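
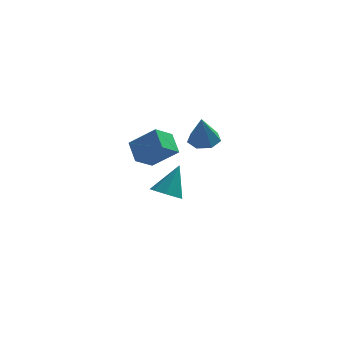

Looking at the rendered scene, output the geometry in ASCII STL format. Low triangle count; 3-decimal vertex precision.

solid 
facet normal -0.353 -0.462 -0.814
outer loop
vertex 1.393 3.439 -4.301
vertex 0.717 2.989 -3.753
vertex 0.757 3.833 -4.249
endloop
endfacet
facet normal 0.501 0.837 -0.219
outer loop
vertex 1.393 3.439 -4.301
vertex 0.757 3.833 -4.249
vertex 1.483 3.991 -1.987
endloop
endfacet
facet normal -0.352 -0.462 -0.814
outer loop
vertex 0.757 3.833 -4.249
vertex 0.717 2.989 -3.753
vertex 0.097 3.732 -3.906
endloop
endfacet
facet normal -0.160 0.987 -0.018
outer loop
vertex 0.757 3.833 -4.249
vertex 0.097 3.732 -3.906
vertex 1.483 3.991 -1.987
endloop
endfacet
facet normal -0.352 -0.462 -0.814
outer loop
vertex 0.097 3.732 -3.906
vertex 0.717 2.989 -3.753
vertex -0.199 3.196 -3.474
endloop
endfacet
facet normal -0.647 0.662 0.378
outer loop
vertex 0.097 3.732 -3.906
vertex -0.199 3.196 -3.474
vertex 1.483 3.991 -1.987
endloop
endfacet
facet normal -0.352 -0.463 -0.813
outer loop
vertex -0.199 3.196 -3.474
vertex 0.717 2.989 -3.753
vertex 0.042 2.538 -3.204
endloop
endfacet
facet normal -0.676 0.054 0.735
outer loop
vertex -0.199 3.196 -3.474
vertex 0.042 2.538 -3.204
vertex 1.483 3.991 -1.987
endloop
endfacet
facet normal -0.353 -0.462 -0.814
outer loop
vertex 0.042 2.538 -3.204
vertex 0.717 2.989 -3.753
vertex 0.678 2.145 -3.257
endloop
endfacet
facet normal -0.228 -0.483 0.846
outer loop
vertex 0.042 2.538 -3.204
vertex 0.678 2.145 -3.257
vertex 1.483 3.991 -1.987
endloop
endfacet
facet normal -0.353 -0.462 -0.814
outer loop
vertex 0.678 2.145 -3.257
vertex 0.717 2.989 -3.753
vertex 1.338 2.245 -3.6
endloop
endfacet
facet normal 0.431 -0.631 0.645
outer loop
vertex 0.678 2.145 -3.257
vertex 1.338 2.245 -3.6
vertex 1.483 3.991 -1.987
endloop
endfacet
facet normal -0.352 -0.461 -0.814
outer loop
vertex 1.338 2.245 -3.6
vertex 0.717 2.989 -3.753
vertex 1.634 2.782 -4.032
endloop
endfacet
facet normal 0.919 -0.306 0.249
outer loop
vertex 1.338 2.245 -3.6
vertex 1.634 2.782 -4.032
vertex 1.483 3.991 -1.987
endloop
endfacet
facet normal -0.352 -0.462 -0.814
outer loop
vertex 1.634 2.782 -4.032
vertex 0.717 2.989 -3.753
vertex 1.393 3.439 -4.301
endloop
endfacet
facet normal 0.947 0.303 -0.109
outer loop
vertex 1.634 2.782 -4.032
vertex 1.393 3.439 -4.301
vertex 1.483 3.991 -1.987
endloop
endfacet
facet normal -0.602 -0.568 0.561
outer loop
vertex 0.22 -3.237 4.804
vertex -1.189 -2.916 3.617
vertex 0.587 -4.356 4.066
endloop
endfacet
facet normal 0.753 -0.172 0.635
outer loop
vertex 1.449 -3.544 3.263
vertex 0.22 -3.237 4.804
vertex 0.587 -4.356 4.066
endloop
endfacet
facet normal -0.602 -0.568 0.561
outer loop
vertex 0.587 -4.356 4.066
vertex -1.189 -2.916 3.617
vertex -0.822 -4.035 2.879
endloop
endfacet
facet normal 0.264 -0.805 -0.531
outer loop
vertex -0.822 -4.035 2.879
vertex 1.449 -3.544 3.263
vertex 0.587 -4.356 4.066
endloop
endfacet
facet normal -0.264 0.805 0.531
outer loop
vertex 0.22 -3.237 4.804
vertex -0.327 -2.104 2.814
vertex -1.189 -2.916 3.617
endloop
endfacet
facet normal 0.753 -0.172 0.635
outer loop
vertex 1.082 -2.425 4.001
vertex 0.22 -3.237 4.804
vertex 1.449 -3.544 3.263
endloop
endfacet
facet normal -0.264 0.805 0.531
outer loop
vertex 1.082 -2.425 4.001
vertex -0.327 -2.104 2.814
vertex 0.22 -3.237 4.804
endloop
endfacet
facet normal -0.753 0.172 -0.635
outer loop
vertex -1.189 -2.916 3.617
vertex -0.327 -2.104 2.814
vertex -0.822 -4.035 2.879
endloop
endfacet
facet normal 0.264 -0.805 -0.531
outer loop
vertex 0.04 -3.223 2.076
vertex 1.449 -3.544 3.263
vertex -0.822 -4.035 2.879
endloop
endfacet
facet normal -0.753 0.172 -0.635
outer loop
vertex -0.822 -4.035 2.879
vertex -0.327 -2.104 2.814
vertex 0.04 -3.223 2.076
endloop
endfacet
facet normal 0.602 0.568 -0.561
outer loop
vertex 0.04 -3.223 2.076
vertex 1.082 -2.425 4.001
vertex 1.449 -3.544 3.263
endloop
endfacet
facet normal 0.602 0.568 -0.561
outer loop
vertex -0.327 -2.104 2.814
vertex 1.082 -2.425 4.001
vertex 0.04 -3.223 2.076
endloop
endfacet
facet normal 0.080 0.277 -0.957
outer loop
vertex 3.767 1.95 1.124
vertex 2.838 2.194 1.117
vertex 3.598 2.738 1.338
endloop
endfacet
facet normal 0.862 0.048 0.505
outer loop
vertex 3.767 1.95 1.124
vertex 3.598 2.738 1.338
vertex 2.682 1.646 3.003
endloop
endfacet
facet normal 0.079 0.278 -0.957
outer loop
vertex 3.598 2.738 1.338
vertex 2.838 2.194 1.117
vertex 2.857 3.115 1.386
endloop
endfacet
facet normal 0.380 0.664 0.644
outer loop
vertex 3.598 2.738 1.338
vertex 2.857 3.115 1.386
vertex 2.682 1.646 3.003
endloop
endfacet
facet normal 0.080 0.278 -0.957
outer loop
vertex 2.857 3.115 1.386
vertex 2.838 2.194 1.117
vertex 2.102 2.799 1.231
endloop
endfacet
facet normal -0.412 0.696 0.588
outer loop
vertex 2.857 3.115 1.386
vertex 2.102 2.799 1.231
vertex 2.682 1.646 3.003
endloop
endfacet
facet normal 0.079 0.277 -0.958
outer loop
vertex 2.102 2.799 1.231
vertex 2.838 2.194 1.117
vertex 1.902 2.027 0.991
endloop
endfacet
facet normal -0.918 0.120 0.379
outer loop
vertex 2.102 2.799 1.231
vertex 1.902 2.027 0.991
vertex 2.682 1.646 3.003
endloop
endfacet
facet normal 0.079 0.278 -0.957
outer loop
vertex 1.902 2.027 0.991
vertex 2.838 2.194 1.117
vertex 2.407 1.38 0.845
endloop
endfacet
facet normal -0.757 -0.630 0.174
outer loop
vertex 1.902 2.027 0.991
vertex 2.407 1.38 0.845
vertex 2.682 1.646 3.003
endloop
endfacet
facet normal 0.079 0.278 -0.957
outer loop
vertex 2.407 1.38 0.845
vertex 2.838 2.194 1.117
vertex 3.237 1.346 0.904
endloop
endfacet
facet normal -0.050 -0.990 0.128
outer loop
vertex 2.407 1.38 0.845
vertex 3.237 1.346 0.904
vertex 2.682 1.646 3.003
endloop
endfacet
facet normal 0.080 0.278 -0.957
outer loop
vertex 3.237 1.346 0.904
vertex 2.838 2.194 1.117
vertex 3.767 1.95 1.124
endloop
endfacet
facet normal 0.670 -0.689 0.276
outer loop
vertex 3.237 1.346 0.904
vertex 3.767 1.95 1.124
vertex 2.682 1.646 3.003
endloop
endfacet

endsolid


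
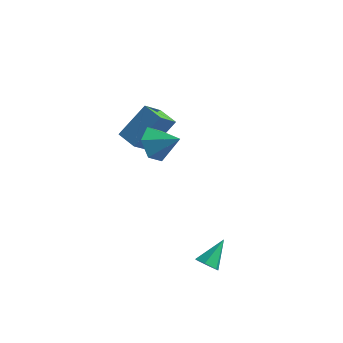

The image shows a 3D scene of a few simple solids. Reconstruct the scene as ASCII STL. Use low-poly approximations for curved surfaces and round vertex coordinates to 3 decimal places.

solid 
facet normal -0.862 -0.066 -0.502
outer loop
vertex 0.352 -1.252 2.031
vertex -0.159 -0.988 2.873
vertex 0.163 -0.269 2.226
endloop
endfacet
facet normal 0.850 0.255 -0.461
outer loop
vertex 0.352 -1.252 2.031
vertex 0.163 -0.269 2.226
vertex 1.099 -0.892 3.607
endloop
endfacet
facet normal -0.862 -0.066 -0.502
outer loop
vertex 0.163 -0.269 2.226
vertex -0.159 -0.988 2.873
vertex -0.348 -0.005 3.069
endloop
endfacet
facet normal 0.511 0.859 0.041
outer loop
vertex 0.163 -0.269 2.226
vertex -0.348 -0.005 3.069
vertex 1.099 -0.892 3.607
endloop
endfacet
facet normal -0.862 -0.066 -0.502
outer loop
vertex -0.348 -0.005 3.069
vertex -0.159 -0.988 2.873
vertex -0.67 -0.725 3.716
endloop
endfacet
facet normal 0.107 0.638 0.763
outer loop
vertex -0.348 -0.005 3.069
vertex -0.67 -0.725 3.716
vertex 1.099 -0.892 3.607
endloop
endfacet
facet normal -0.862 -0.066 -0.502
outer loop
vertex -0.67 -0.725 3.716
vertex -0.159 -0.988 2.873
vertex -0.481 -1.708 3.521
endloop
endfacet
facet normal 0.043 -0.186 0.982
outer loop
vertex -0.67 -0.725 3.716
vertex -0.481 -1.708 3.521
vertex 1.099 -0.892 3.607
endloop
endfacet
facet normal -0.862 -0.066 -0.502
outer loop
vertex -0.481 -1.708 3.521
vertex -0.159 -0.988 2.873
vertex 0.03 -1.971 2.678
endloop
endfacet
facet normal 0.382 -0.791 0.478
outer loop
vertex -0.481 -1.708 3.521
vertex 0.03 -1.971 2.678
vertex 1.099 -0.892 3.607
endloop
endfacet
facet normal -0.862 -0.066 -0.502
outer loop
vertex 0.03 -1.971 2.678
vertex -0.159 -0.988 2.873
vertex 0.352 -1.252 2.031
endloop
endfacet
facet normal 0.785 -0.570 -0.242
outer loop
vertex 0.03 -1.971 2.678
vertex 0.352 -1.252 2.031
vertex 1.099 -0.892 3.607
endloop
endfacet
facet normal -0.911 0.370 0.183
outer loop
vertex -3.095 3.591 1.542
vertex -2.836 4.723 0.546
vertex -3.908 2.377 -0.048
endloop
endfacet
facet normal -0.169 -0.740 0.651
outer loop
vertex -2.824 1.937 -0.266
vertex -3.095 3.591 1.542
vertex -3.908 2.377 -0.048
endloop
endfacet
facet normal -0.911 0.370 0.183
outer loop
vertex -3.908 2.377 -0.048
vertex -2.836 4.723 0.546
vertex -3.649 3.509 -1.045
endloop
endfacet
facet normal -0.376 -0.562 -0.736
outer loop
vertex -3.649 3.509 -1.045
vertex -2.824 1.937 -0.266
vertex -3.908 2.377 -0.048
endloop
endfacet
facet normal 0.376 0.562 0.737
outer loop
vertex -3.095 3.591 1.542
vertex -1.752 4.283 0.328
vertex -2.836 4.723 0.546
endloop
endfacet
facet normal -0.170 -0.740 0.651
outer loop
vertex -2.011 3.151 1.325
vertex -3.095 3.591 1.542
vertex -2.824 1.937 -0.266
endloop
endfacet
facet normal 0.376 0.563 0.736
outer loop
vertex -2.011 3.151 1.325
vertex -1.752 4.283 0.328
vertex -3.095 3.591 1.542
endloop
endfacet
facet normal 0.169 0.740 -0.651
outer loop
vertex -2.836 4.723 0.546
vertex -1.752 4.283 0.328
vertex -3.649 3.509 -1.045
endloop
endfacet
facet normal -0.376 -0.562 -0.737
outer loop
vertex -2.565 3.069 -1.262
vertex -2.824 1.937 -0.266
vertex -3.649 3.509 -1.045
endloop
endfacet
facet normal 0.170 0.739 -0.651
outer loop
vertex -3.649 3.509 -1.045
vertex -1.752 4.283 0.328
vertex -2.565 3.069 -1.262
endloop
endfacet
facet normal 0.911 -0.370 -0.183
outer loop
vertex -2.565 3.069 -1.262
vertex -2.011 3.151 1.325
vertex -2.824 1.937 -0.266
endloop
endfacet
facet normal 0.911 -0.370 -0.183
outer loop
vertex -1.752 4.283 0.328
vertex -2.011 3.151 1.325
vertex -2.565 3.069 -1.262
endloop
endfacet
facet normal -0.174 -0.756 -0.631
outer loop
vertex 3.89 -2.547 -3.498
vertex 3.402 -2.74 -3.132
vertex 3.301 -2.321 -3.606
endloop
endfacet
facet normal 0.388 0.770 -0.506
outer loop
vertex 3.89 -2.547 -3.498
vertex 3.301 -2.321 -3.606
vertex 3.678 -1.54 -2.128
endloop
endfacet
facet normal -0.173 -0.756 -0.631
outer loop
vertex 3.301 -2.321 -3.606
vertex 3.402 -2.74 -3.132
vertex 2.812 -2.515 -3.24
endloop
endfacet
facet normal -0.531 0.798 -0.286
outer loop
vertex 3.301 -2.321 -3.606
vertex 2.812 -2.515 -3.24
vertex 3.678 -1.54 -2.128
endloop
endfacet
facet normal -0.172 -0.755 -0.632
outer loop
vertex 2.812 -2.515 -3.24
vertex 3.402 -2.74 -3.132
vertex 2.913 -2.934 -2.767
endloop
endfacet
facet normal -0.861 0.276 0.428
outer loop
vertex 2.812 -2.515 -3.24
vertex 2.913 -2.934 -2.767
vertex 3.678 -1.54 -2.128
endloop
endfacet
facet normal -0.172 -0.755 -0.632
outer loop
vertex 2.913 -2.934 -2.767
vertex 3.402 -2.74 -3.132
vertex 3.502 -3.159 -2.659
endloop
endfacet
facet normal -0.273 -0.273 0.922
outer loop
vertex 2.913 -2.934 -2.767
vertex 3.502 -3.159 -2.659
vertex 3.678 -1.54 -2.128
endloop
endfacet
facet normal -0.175 -0.755 -0.632
outer loop
vertex 3.502 -3.159 -2.659
vertex 3.402 -2.74 -3.132
vertex 3.991 -2.966 -3.025
endloop
endfacet
facet normal 0.645 -0.301 0.703
outer loop
vertex 3.502 -3.159 -2.659
vertex 3.991 -2.966 -3.025
vertex 3.678 -1.54 -2.128
endloop
endfacet
facet normal -0.175 -0.755 -0.632
outer loop
vertex 3.991 -2.966 -3.025
vertex 3.402 -2.74 -3.132
vertex 3.89 -2.547 -3.498
endloop
endfacet
facet normal 0.975 0.222 -0.012
outer loop
vertex 3.991 -2.966 -3.025
vertex 3.89 -2.547 -3.498
vertex 3.678 -1.54 -2.128
endloop
endfacet

endsolid


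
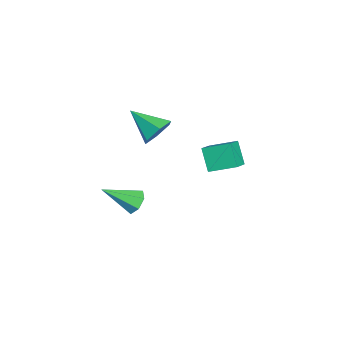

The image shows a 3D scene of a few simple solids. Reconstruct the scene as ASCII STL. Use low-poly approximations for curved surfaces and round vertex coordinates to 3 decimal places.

solid 
facet normal -0.521 -0.239 0.819
outer loop
vertex -3.569 4.272 0.28
vertex -4.856 4.676 -0.421
vertex -3.753 2.675 -0.303
endloop
endfacet
facet normal 0.847 -0.266 0.461
outer loop
vertex -2.904 3.064 -1.639
vertex -3.569 4.272 0.28
vertex -3.753 2.675 -0.303
endloop
endfacet
facet normal -0.521 -0.239 0.819
outer loop
vertex -3.753 2.675 -0.303
vertex -4.856 4.676 -0.421
vertex -5.04 3.079 -1.004
endloop
endfacet
facet normal -0.108 -0.934 -0.340
outer loop
vertex -5.04 3.079 -1.004
vertex -2.904 3.064 -1.639
vertex -3.753 2.675 -0.303
endloop
endfacet
facet normal 0.108 0.934 0.340
outer loop
vertex -3.569 4.272 0.28
vertex -4.007 5.065 -1.757
vertex -4.856 4.676 -0.421
endloop
endfacet
facet normal 0.847 -0.266 0.461
outer loop
vertex -2.72 4.661 -1.056
vertex -3.569 4.272 0.28
vertex -2.904 3.064 -1.639
endloop
endfacet
facet normal 0.108 0.934 0.340
outer loop
vertex -2.72 4.661 -1.056
vertex -4.007 5.065 -1.757
vertex -3.569 4.272 0.28
endloop
endfacet
facet normal -0.847 0.266 -0.461
outer loop
vertex -4.856 4.676 -0.421
vertex -4.007 5.065 -1.757
vertex -5.04 3.079 -1.004
endloop
endfacet
facet normal -0.108 -0.934 -0.340
outer loop
vertex -4.191 3.468 -2.34
vertex -2.904 3.064 -1.639
vertex -5.04 3.079 -1.004
endloop
endfacet
facet normal -0.847 0.266 -0.461
outer loop
vertex -5.04 3.079 -1.004
vertex -4.007 5.065 -1.757
vertex -4.191 3.468 -2.34
endloop
endfacet
facet normal 0.521 0.239 -0.819
outer loop
vertex -4.191 3.468 -2.34
vertex -2.72 4.661 -1.056
vertex -2.904 3.064 -1.639
endloop
endfacet
facet normal 0.521 0.239 -0.819
outer loop
vertex -4.007 5.065 -1.757
vertex -2.72 4.661 -1.056
vertex -4.191 3.468 -2.34
endloop
endfacet
facet normal 0.446 0.734 -0.513
outer loop
vertex -1.309 0.501 2.958
vertex -2.018 0.378 2.166
vertex -2.221 1.06 2.965
endloop
endfacet
facet normal 0.072 0.104 0.992
outer loop
vertex -1.309 0.501 2.958
vertex -2.221 1.06 2.965
vertex -2.962 -1.178 3.254
endloop
endfacet
facet normal 0.446 0.734 -0.513
outer loop
vertex -2.221 1.06 2.965
vertex -2.018 0.378 2.166
vertex -2.93 0.937 2.173
endloop
endfacet
facet normal -0.730 0.320 0.604
outer loop
vertex -2.221 1.06 2.965
vertex -2.93 0.937 2.173
vertex -2.962 -1.178 3.254
endloop
endfacet
facet normal 0.446 0.733 -0.514
outer loop
vertex -2.93 0.937 2.173
vertex -2.018 0.378 2.166
vertex -2.727 0.254 1.374
endloop
endfacet
facet normal -0.980 -0.078 -0.182
outer loop
vertex -2.93 0.937 2.173
vertex -2.727 0.254 1.374
vertex -2.962 -1.178 3.254
endloop
endfacet
facet normal 0.446 0.733 -0.514
outer loop
vertex -2.727 0.254 1.374
vertex -2.018 0.378 2.166
vertex -1.815 -0.305 1.367
endloop
endfacet
facet normal -0.429 -0.692 -0.581
outer loop
vertex -2.727 0.254 1.374
vertex -1.815 -0.305 1.367
vertex -2.962 -1.178 3.254
endloop
endfacet
facet normal 0.445 0.733 -0.514
outer loop
vertex -1.815 -0.305 1.367
vertex -2.018 0.378 2.166
vertex -1.105 -0.181 2.159
endloop
endfacet
facet normal 0.373 -0.907 -0.193
outer loop
vertex -1.815 -0.305 1.367
vertex -1.105 -0.181 2.159
vertex -2.962 -1.178 3.254
endloop
endfacet
facet normal 0.445 0.734 -0.513
outer loop
vertex -1.105 -0.181 2.159
vertex -2.018 0.378 2.166
vertex -1.309 0.501 2.958
endloop
endfacet
facet normal 0.623 -0.509 0.594
outer loop
vertex -1.105 -0.181 2.159
vertex -1.309 0.501 2.958
vertex -2.962 -1.178 3.254
endloop
endfacet
facet normal -0.178 0.798 -0.575
outer loop
vertex 3.489 -0.109 0.937
vertex 3.138 -0.586 0.384
vertex 2.797 -0.208 1.014
endloop
endfacet
facet normal 0.064 0.297 0.953
outer loop
vertex 3.489 -0.109 0.937
vertex 2.797 -0.208 1.014
vertex 3.522 -2.294 1.616
endloop
endfacet
facet normal -0.180 0.797 -0.576
outer loop
vertex 2.797 -0.208 1.014
vertex 3.138 -0.586 0.384
vertex 2.363 -0.593 0.617
endloop
endfacet
facet normal -0.667 -0.017 0.745
outer loop
vertex 2.797 -0.208 1.014
vertex 2.363 -0.593 0.617
vertex 3.522 -2.294 1.616
endloop
endfacet
facet normal -0.180 0.798 -0.575
outer loop
vertex 2.363 -0.593 0.617
vertex 3.138 -0.586 0.384
vertex 2.512 -0.972 0.044
endloop
endfacet
facet normal -0.851 -0.511 0.117
outer loop
vertex 2.363 -0.593 0.617
vertex 2.512 -0.972 0.044
vertex 3.522 -2.294 1.616
endloop
endfacet
facet normal -0.179 0.798 -0.576
outer loop
vertex 2.512 -0.972 0.044
vertex 3.138 -0.586 0.384
vertex 3.133 -1.061 -0.272
endloop
endfacet
facet normal -0.351 -0.815 -0.460
outer loop
vertex 2.512 -0.972 0.044
vertex 3.133 -1.061 -0.272
vertex 3.522 -2.294 1.616
endloop
endfacet
facet normal -0.179 0.798 -0.576
outer loop
vertex 3.133 -1.061 -0.272
vertex 3.138 -0.586 0.384
vertex 3.758 -0.793 -0.095
endloop
endfacet
facet normal 0.456 -0.699 -0.551
outer loop
vertex 3.133 -1.061 -0.272
vertex 3.758 -0.793 -0.095
vertex 3.522 -2.294 1.616
endloop
endfacet
facet normal -0.179 0.798 -0.576
outer loop
vertex 3.758 -0.793 -0.095
vertex 3.138 -0.586 0.384
vertex 3.916 -0.369 0.443
endloop
endfacet
facet normal 0.964 -0.250 -0.086
outer loop
vertex 3.758 -0.793 -0.095
vertex 3.916 -0.369 0.443
vertex 3.522 -2.294 1.616
endloop
endfacet
facet normal -0.179 0.798 -0.575
outer loop
vertex 3.916 -0.369 0.443
vertex 3.138 -0.586 0.384
vertex 3.489 -0.109 0.937
endloop
endfacet
facet normal 0.790 0.193 0.582
outer loop
vertex 3.916 -0.369 0.443
vertex 3.489 -0.109 0.937
vertex 3.522 -2.294 1.616
endloop
endfacet

endsolid


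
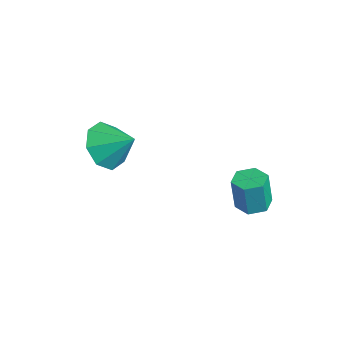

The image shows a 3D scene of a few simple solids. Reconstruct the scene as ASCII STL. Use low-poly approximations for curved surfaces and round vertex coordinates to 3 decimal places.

solid 
facet normal -0.603 -0.570 -0.558
outer loop
vertex -2.192 -2.134 -0.567
vertex -2.842 -1.613 -0.397
vertex -2.245 -1.653 -1.001
endloop
endfacet
facet normal 0.996 0.040 -0.077
outer loop
vertex -2.192 -2.134 -0.567
vertex -2.245 -1.653 -1.001
vertex -2.178 -0.987 0.217
endloop
endfacet
facet normal -0.603 -0.570 -0.558
outer loop
vertex -2.245 -1.653 -1.001
vertex -2.842 -1.613 -0.397
vertex -2.647 -1.148 -1.082
endloop
endfacet
facet normal 0.761 0.551 -0.343
outer loop
vertex -2.245 -1.653 -1.001
vertex -2.647 -1.148 -1.082
vertex -2.178 -0.987 0.217
endloop
endfacet
facet normal -0.603 -0.569 -0.558
outer loop
vertex -2.647 -1.148 -1.082
vertex -2.842 -1.613 -0.397
vertex -3.163 -0.916 -0.761
endloop
endfacet
facet normal 0.284 0.934 -0.218
outer loop
vertex -2.647 -1.148 -1.082
vertex -3.163 -0.916 -0.761
vertex -2.178 -0.987 0.217
endloop
endfacet
facet normal -0.603 -0.569 -0.559
outer loop
vertex -3.163 -0.916 -0.761
vertex -2.842 -1.613 -0.397
vertex -3.491 -1.092 -0.228
endloop
endfacet
facet normal -0.153 0.963 0.224
outer loop
vertex -3.163 -0.916 -0.761
vertex -3.491 -1.092 -0.228
vertex -2.178 -0.987 0.217
endloop
endfacet
facet normal -0.602 -0.569 -0.560
outer loop
vertex -3.491 -1.092 -0.228
vertex -2.842 -1.613 -0.397
vertex -3.439 -1.574 0.206
endloop
endfacet
facet normal -0.296 0.621 0.726
outer loop
vertex -3.491 -1.092 -0.228
vertex -3.439 -1.574 0.206
vertex -2.178 -0.987 0.217
endloop
endfacet
facet normal -0.602 -0.570 -0.559
outer loop
vertex -3.439 -1.574 0.206
vertex -2.842 -1.613 -0.397
vertex -3.036 -2.079 0.287
endloop
endfacet
facet normal -0.060 0.111 0.992
outer loop
vertex -3.439 -1.574 0.206
vertex -3.036 -2.079 0.287
vertex -2.178 -0.987 0.217
endloop
endfacet
facet normal -0.603 -0.569 -0.559
outer loop
vertex -3.036 -2.079 0.287
vertex -2.842 -1.613 -0.397
vertex -2.52 -2.311 -0.034
endloop
endfacet
facet normal 0.417 -0.272 0.867
outer loop
vertex -3.036 -2.079 0.287
vertex -2.52 -2.311 -0.034
vertex -2.178 -0.987 0.217
endloop
endfacet
facet normal -0.602 -0.569 -0.560
outer loop
vertex -2.52 -2.311 -0.034
vertex -2.842 -1.613 -0.397
vertex -2.192 -2.134 -0.567
endloop
endfacet
facet normal 0.854 -0.301 0.425
outer loop
vertex -2.52 -2.311 -0.034
vertex -2.192 -2.134 -0.567
vertex -2.178 -0.987 0.217
endloop
endfacet
facet normal -0.008 0.126 -0.992
outer loop
vertex 0.049 1.538 -2.107
vertex -0.364 1.882 -2.06
vertex 0.143 2.065 -2.041
endloop
endfacet
facet normal 0.985 -0.172 -0.030
outer loop
vertex 0.049 1.538 -2.107
vertex 0.143 2.065 -2.041
vertex 0.058 1.393 -0.967
endloop
endfacet
facet normal 0.985 -0.172 -0.029
outer loop
vertex 0.058 1.393 -0.967
vertex 0.143 2.065 -2.041
vertex 0.152 1.921 -0.9
endloop
endfacet
facet normal 0.007 -0.127 0.992
outer loop
vertex 0.058 1.393 -0.967
vertex 0.152 1.921 -0.9
vertex -0.356 1.738 -0.92
endloop
endfacet
facet normal -0.008 0.125 -0.992
outer loop
vertex 0.143 2.065 -2.041
vertex -0.364 1.882 -2.06
vertex -0.27 2.41 -1.994
endloop
endfacet
facet normal 0.645 0.759 0.091
outer loop
vertex 0.143 2.065 -2.041
vertex -0.27 2.41 -1.994
vertex 0.152 1.921 -0.9
endloop
endfacet
facet normal 0.643 0.760 0.092
outer loop
vertex 0.152 1.921 -0.9
vertex -0.27 2.41 -1.994
vertex -0.261 2.265 -0.853
endloop
endfacet
facet normal 0.007 -0.127 0.992
outer loop
vertex 0.152 1.921 -0.9
vertex -0.261 2.265 -0.853
vertex -0.356 1.738 -0.92
endloop
endfacet
facet normal -0.008 0.125 -0.992
outer loop
vertex -0.27 2.41 -1.994
vertex -0.364 1.882 -2.06
vertex -0.778 2.227 -2.013
endloop
endfacet
facet normal -0.340 0.932 0.121
outer loop
vertex -0.27 2.41 -1.994
vertex -0.778 2.227 -2.013
vertex -0.261 2.265 -0.853
endloop
endfacet
facet normal -0.341 0.932 0.121
outer loop
vertex -0.261 2.265 -0.853
vertex -0.778 2.227 -2.013
vertex -0.769 2.082 -0.873
endloop
endfacet
facet normal 0.007 -0.127 0.992
outer loop
vertex -0.261 2.265 -0.853
vertex -0.769 2.082 -0.873
vertex -0.356 1.738 -0.92
endloop
endfacet
facet normal -0.007 0.127 -0.992
outer loop
vertex -0.778 2.227 -2.013
vertex -0.364 1.882 -2.06
vertex -0.872 1.699 -2.08
endloop
endfacet
facet normal -0.985 0.172 0.030
outer loop
vertex -0.778 2.227 -2.013
vertex -0.872 1.699 -2.08
vertex -0.769 2.082 -0.873
endloop
endfacet
facet normal -0.985 0.172 0.029
outer loop
vertex -0.769 2.082 -0.873
vertex -0.872 1.699 -2.08
vertex -0.863 1.555 -0.939
endloop
endfacet
facet normal 0.008 -0.126 0.992
outer loop
vertex -0.769 2.082 -0.873
vertex -0.863 1.555 -0.939
vertex -0.356 1.738 -0.92
endloop
endfacet
facet normal -0.007 0.127 -0.992
outer loop
vertex -0.872 1.699 -2.08
vertex -0.364 1.882 -2.06
vertex -0.459 1.355 -2.127
endloop
endfacet
facet normal -0.643 -0.760 -0.091
outer loop
vertex -0.872 1.699 -2.08
vertex -0.459 1.355 -2.127
vertex -0.863 1.555 -0.939
endloop
endfacet
facet normal -0.645 -0.759 -0.091
outer loop
vertex -0.863 1.555 -0.939
vertex -0.459 1.355 -2.127
vertex -0.45 1.21 -0.986
endloop
endfacet
facet normal 0.008 -0.125 0.992
outer loop
vertex -0.863 1.555 -0.939
vertex -0.45 1.21 -0.986
vertex -0.356 1.738 -0.92
endloop
endfacet
facet normal -0.007 0.127 -0.992
outer loop
vertex -0.459 1.355 -2.127
vertex -0.364 1.882 -2.06
vertex 0.049 1.538 -2.107
endloop
endfacet
facet normal 0.341 -0.932 -0.121
outer loop
vertex -0.459 1.355 -2.127
vertex 0.049 1.538 -2.107
vertex -0.45 1.21 -0.986
endloop
endfacet
facet normal 0.340 -0.932 -0.121
outer loop
vertex -0.45 1.21 -0.986
vertex 0.049 1.538 -2.107
vertex 0.058 1.393 -0.967
endloop
endfacet
facet normal 0.008 -0.125 0.992
outer loop
vertex -0.45 1.21 -0.986
vertex 0.058 1.393 -0.967
vertex -0.356 1.738 -0.92
endloop
endfacet

endsolid


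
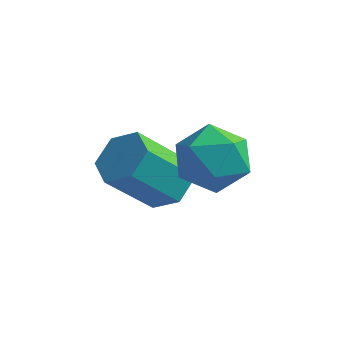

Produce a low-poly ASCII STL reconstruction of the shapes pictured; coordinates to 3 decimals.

solid 
facet normal 0.486 0.450 -0.749
outer loop
vertex -0.996 3.43 -1.396
vertex -1.725 3.428 -1.87
vertex -1.547 4.102 -1.35
endloop
endfacet
facet normal 0.602 0.449 0.660
outer loop
vertex -0.996 3.43 -1.396
vertex -1.547 4.102 -1.35
vertex -1.945 2.553 0.065
endloop
endfacet
facet normal 0.603 0.448 0.660
outer loop
vertex -1.945 2.553 0.065
vertex -1.547 4.102 -1.35
vertex -2.496 3.226 0.111
endloop
endfacet
facet normal -0.487 -0.450 0.749
outer loop
vertex -1.945 2.553 0.065
vertex -2.496 3.226 0.111
vertex -2.675 2.552 -0.41
endloop
endfacet
facet normal 0.487 0.449 -0.749
outer loop
vertex -1.547 4.102 -1.35
vertex -1.725 3.428 -1.87
vertex -2.276 4.101 -1.825
endloop
endfacet
facet normal -0.246 0.893 0.376
outer loop
vertex -1.547 4.102 -1.35
vertex -2.276 4.101 -1.825
vertex -2.496 3.226 0.111
endloop
endfacet
facet normal -0.247 0.893 0.376
outer loop
vertex -2.496 3.226 0.111
vertex -2.276 4.101 -1.825
vertex -3.225 3.224 -0.364
endloop
endfacet
facet normal -0.487 -0.450 0.749
outer loop
vertex -2.496 3.226 0.111
vertex -3.225 3.224 -0.364
vertex -2.675 2.552 -0.41
endloop
endfacet
facet normal 0.487 0.449 -0.749
outer loop
vertex -2.276 4.101 -1.825
vertex -1.725 3.428 -1.87
vertex -2.455 3.427 -2.345
endloop
endfacet
facet normal -0.849 0.445 -0.284
outer loop
vertex -2.276 4.101 -1.825
vertex -2.455 3.427 -2.345
vertex -3.225 3.224 -0.364
endloop
endfacet
facet normal -0.849 0.445 -0.284
outer loop
vertex -3.225 3.224 -0.364
vertex -2.455 3.427 -2.345
vertex -3.404 2.55 -0.884
endloop
endfacet
facet normal -0.486 -0.449 0.750
outer loop
vertex -3.225 3.224 -0.364
vertex -3.404 2.55 -0.884
vertex -2.675 2.552 -0.41
endloop
endfacet
facet normal 0.487 0.450 -0.749
outer loop
vertex -2.455 3.427 -2.345
vertex -1.725 3.428 -1.87
vertex -1.904 2.754 -2.391
endloop
endfacet
facet normal -0.603 -0.448 -0.660
outer loop
vertex -2.455 3.427 -2.345
vertex -1.904 2.754 -2.391
vertex -3.404 2.55 -0.884
endloop
endfacet
facet normal -0.602 -0.449 -0.660
outer loop
vertex -3.404 2.55 -0.884
vertex -1.904 2.754 -2.391
vertex -2.853 1.878 -0.93
endloop
endfacet
facet normal -0.486 -0.450 0.749
outer loop
vertex -3.404 2.55 -0.884
vertex -2.853 1.878 -0.93
vertex -2.675 2.552 -0.41
endloop
endfacet
facet normal 0.487 0.450 -0.749
outer loop
vertex -1.904 2.754 -2.391
vertex -1.725 3.428 -1.87
vertex -1.175 2.756 -1.916
endloop
endfacet
facet normal 0.247 -0.893 -0.375
outer loop
vertex -1.904 2.754 -2.391
vertex -1.175 2.756 -1.916
vertex -2.853 1.878 -0.93
endloop
endfacet
facet normal 0.246 -0.893 -0.376
outer loop
vertex -2.853 1.878 -0.93
vertex -1.175 2.756 -1.916
vertex -2.124 1.879 -0.455
endloop
endfacet
facet normal -0.487 -0.449 0.749
outer loop
vertex -2.853 1.878 -0.93
vertex -2.124 1.879 -0.455
vertex -2.675 2.552 -0.41
endloop
endfacet
facet normal 0.486 0.449 -0.750
outer loop
vertex -1.175 2.756 -1.916
vertex -1.725 3.428 -1.87
vertex -0.996 3.43 -1.396
endloop
endfacet
facet normal 0.849 -0.445 0.284
outer loop
vertex -1.175 2.756 -1.916
vertex -0.996 3.43 -1.396
vertex -2.124 1.879 -0.455
endloop
endfacet
facet normal 0.849 -0.445 0.284
outer loop
vertex -2.124 1.879 -0.455
vertex -0.996 3.43 -1.396
vertex -1.945 2.553 0.065
endloop
endfacet
facet normal -0.487 -0.449 0.749
outer loop
vertex -2.124 1.879 -0.455
vertex -1.945 2.553 0.065
vertex -2.675 2.552 -0.41
endloop
endfacet
facet normal -0.694 0.633 0.343
outer loop
vertex -0.597 3.428 0.2
vertex -1.214 2.59 0.5
vertex -0.492 3.006 1.192
endloop
endfacet
facet normal -0.042 0.918 0.395
outer loop
vertex -0.597 3.428 0.2
vertex -0.492 3.006 1.192
vertex 0.388 3.289 0.628
endloop
endfacet
facet normal 0.244 0.935 -0.258
outer loop
vertex -0.597 3.428 0.2
vertex 0.388 3.289 0.628
vertex 0.21 3.048 -0.413
endloop
endfacet
facet normal -0.231 0.661 -0.714
outer loop
vertex -0.597 3.428 0.2
vertex 0.21 3.048 -0.413
vertex -0.78 2.616 -0.492
endloop
endfacet
facet normal -0.811 0.475 -0.342
outer loop
vertex -0.597 3.428 0.2
vertex -0.78 2.616 -0.492
vertex -1.214 2.59 0.5
endloop
endfacet
facet normal 0.356 0.484 0.799
outer loop
vertex 0.388 3.289 0.628
vertex -0.492 3.006 1.192
vertex 0.38 2.364 1.192
endloop
endfacet
facet normal -0.699 0.024 0.715
outer loop
vertex -0.492 3.006 1.192
vertex -1.214 2.59 0.5
vertex -0.61 1.932 1.113
endloop
endfacet
facet normal -0.889 -0.233 -0.395
outer loop
vertex -1.214 2.59 0.5
vertex -0.78 2.616 -0.492
vertex -0.788 1.691 0.072
endloop
endfacet
facet normal 0.050 0.068 -0.996
outer loop
vertex -0.78 2.616 -0.492
vertex 0.21 3.048 -0.413
vertex 0.092 1.974 -0.492
endloop
endfacet
facet normal 0.820 0.511 -0.259
outer loop
vertex 0.21 3.048 -0.413
vertex 0.388 3.289 0.628
vertex 0.814 2.39 0.2
endloop
endfacet
facet normal 0.231 -0.661 0.714
outer loop
vertex 0.197 1.552 0.5
vertex 0.38 2.364 1.192
vertex -0.61 1.932 1.113
endloop
endfacet
facet normal -0.244 -0.935 0.258
outer loop
vertex 0.197 1.552 0.5
vertex -0.61 1.932 1.113
vertex -0.788 1.691 0.072
endloop
endfacet
facet normal 0.042 -0.918 -0.395
outer loop
vertex 0.197 1.552 0.5
vertex -0.788 1.691 0.072
vertex 0.092 1.974 -0.492
endloop
endfacet
facet normal 0.694 -0.633 -0.343
outer loop
vertex 0.197 1.552 0.5
vertex 0.092 1.974 -0.492
vertex 0.814 2.39 0.2
endloop
endfacet
facet normal 0.811 -0.475 0.342
outer loop
vertex 0.197 1.552 0.5
vertex 0.814 2.39 0.2
vertex 0.38 2.364 1.192
endloop
endfacet
facet normal -0.050 -0.068 0.996
outer loop
vertex -0.61 1.932 1.113
vertex 0.38 2.364 1.192
vertex -0.492 3.006 1.192
endloop
endfacet
facet normal -0.820 -0.511 0.259
outer loop
vertex -0.788 1.691 0.072
vertex -0.61 1.932 1.113
vertex -1.214 2.59 0.5
endloop
endfacet
facet normal -0.356 -0.484 -0.799
outer loop
vertex 0.092 1.974 -0.492
vertex -0.788 1.691 0.072
vertex -0.78 2.616 -0.492
endloop
endfacet
facet normal 0.699 -0.024 -0.715
outer loop
vertex 0.814 2.39 0.2
vertex 0.092 1.974 -0.492
vertex 0.21 3.048 -0.413
endloop
endfacet
facet normal 0.889 0.233 0.395
outer loop
vertex 0.38 2.364 1.192
vertex 0.814 2.39 0.2
vertex 0.388 3.289 0.628
endloop
endfacet

endsolid


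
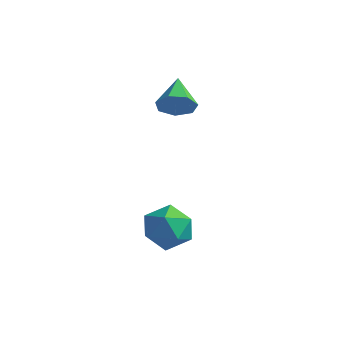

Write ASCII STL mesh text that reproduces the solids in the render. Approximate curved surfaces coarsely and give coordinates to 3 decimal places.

solid 
facet normal 0.426 -0.816 -0.390
outer loop
vertex -2.051 2.99 2.969
vertex -2.511 3.038 2.366
vertex -1.825 3.349 2.465
endloop
endfacet
facet normal 0.576 0.522 0.630
outer loop
vertex -2.051 2.99 2.969
vertex -1.825 3.349 2.465
vertex -3.129 4.222 2.934
endloop
endfacet
facet normal 0.426 -0.815 -0.392
outer loop
vertex -1.825 3.349 2.465
vertex -2.511 3.038 2.366
vertex -2.116 3.475 1.886
endloop
endfacet
facet normal 0.533 0.842 -0.085
outer loop
vertex -1.825 3.349 2.465
vertex -2.116 3.475 1.886
vertex -3.129 4.222 2.934
endloop
endfacet
facet normal 0.426 -0.815 -0.392
outer loop
vertex -2.116 3.475 1.886
vertex -2.511 3.038 2.366
vertex -2.704 3.272 1.669
endloop
endfacet
facet normal -0.048 0.791 -0.610
outer loop
vertex -2.116 3.475 1.886
vertex -2.704 3.272 1.669
vertex -3.129 4.222 2.934
endloop
endfacet
facet normal 0.425 -0.816 -0.392
outer loop
vertex -2.704 3.272 1.669
vertex -2.511 3.038 2.366
vertex -3.148 2.893 1.977
endloop
endfacet
facet normal -0.729 0.407 -0.550
outer loop
vertex -2.704 3.272 1.669
vertex -3.148 2.893 1.977
vertex -3.129 4.222 2.934
endloop
endfacet
facet normal 0.425 -0.817 -0.391
outer loop
vertex -3.148 2.893 1.977
vertex -2.511 3.038 2.366
vertex -3.112 2.624 2.578
endloop
endfacet
facet normal -0.999 -0.022 0.050
outer loop
vertex -3.148 2.893 1.977
vertex -3.112 2.624 2.578
vertex -3.129 4.222 2.934
endloop
endfacet
facet normal 0.425 -0.817 -0.390
outer loop
vertex -3.112 2.624 2.578
vertex -2.511 3.038 2.366
vertex -2.624 2.667 3.019
endloop
endfacet
facet normal -0.652 -0.171 0.738
outer loop
vertex -3.112 2.624 2.578
vertex -2.624 2.667 3.019
vertex -3.129 4.222 2.934
endloop
endfacet
facet normal 0.426 -0.816 -0.390
outer loop
vertex -2.624 2.667 3.019
vertex -2.511 3.038 2.366
vertex -2.051 2.99 2.969
endloop
endfacet
facet normal 0.048 0.070 0.996
outer loop
vertex -2.624 2.667 3.019
vertex -2.051 2.99 2.969
vertex -3.129 4.222 2.934
endloop
endfacet
facet normal -0.998 0.029 -0.053
outer loop
vertex -2.065 1.018 -1.96
vertex -2.067 0.127 -2.413
vertex -2.118 0.182 -1.417
endloop
endfacet
facet normal -0.763 0.386 0.519
outer loop
vertex -2.065 1.018 -1.96
vertex -2.118 0.182 -1.417
vertex -1.534 0.935 -1.118
endloop
endfacet
facet normal -0.322 0.900 0.292
outer loop
vertex -2.065 1.018 -1.96
vertex -1.534 0.935 -1.118
vertex -1.122 1.346 -1.93
endloop
endfacet
facet normal -0.286 0.861 -0.420
outer loop
vertex -2.065 1.018 -1.96
vertex -1.122 1.346 -1.93
vertex -1.451 0.847 -2.73
endloop
endfacet
facet normal -0.704 0.323 -0.633
outer loop
vertex -2.065 1.018 -1.96
vertex -1.451 0.847 -2.73
vertex -2.067 0.127 -2.413
endloop
endfacet
facet normal -0.385 -0.067 0.920
outer loop
vertex -1.534 0.935 -1.118
vertex -2.118 0.182 -1.417
vertex -1.209 -0.007 -1.05
endloop
endfacet
facet normal -0.766 -0.643 -0.004
outer loop
vertex -2.118 0.182 -1.417
vertex -2.067 0.127 -2.413
vertex -1.538 -0.506 -1.85
endloop
endfacet
facet normal -0.289 -0.168 -0.943
outer loop
vertex -2.067 0.127 -2.413
vertex -1.451 0.847 -2.73
vertex -1.126 -0.095 -2.662
endloop
endfacet
facet normal 0.387 0.702 -0.597
outer loop
vertex -1.451 0.847 -2.73
vertex -1.122 1.346 -1.93
vertex -0.542 0.658 -2.363
endloop
endfacet
facet normal 0.327 0.766 0.554
outer loop
vertex -1.122 1.346 -1.93
vertex -1.534 0.935 -1.118
vertex -0.593 0.713 -1.367
endloop
endfacet
facet normal 0.286 -0.861 0.420
outer loop
vertex -0.595 -0.178 -1.82
vertex -1.209 -0.007 -1.05
vertex -1.538 -0.506 -1.85
endloop
endfacet
facet normal 0.322 -0.900 -0.292
outer loop
vertex -0.595 -0.178 -1.82
vertex -1.538 -0.506 -1.85
vertex -1.126 -0.095 -2.662
endloop
endfacet
facet normal 0.763 -0.386 -0.519
outer loop
vertex -0.595 -0.178 -1.82
vertex -1.126 -0.095 -2.662
vertex -0.542 0.658 -2.363
endloop
endfacet
facet normal 0.998 -0.029 0.053
outer loop
vertex -0.595 -0.178 -1.82
vertex -0.542 0.658 -2.363
vertex -0.593 0.713 -1.367
endloop
endfacet
facet normal 0.704 -0.323 0.633
outer loop
vertex -0.595 -0.178 -1.82
vertex -0.593 0.713 -1.367
vertex -1.209 -0.007 -1.05
endloop
endfacet
facet normal -0.387 -0.702 0.597
outer loop
vertex -1.538 -0.506 -1.85
vertex -1.209 -0.007 -1.05
vertex -2.118 0.182 -1.417
endloop
endfacet
facet normal -0.327 -0.766 -0.554
outer loop
vertex -1.126 -0.095 -2.662
vertex -1.538 -0.506 -1.85
vertex -2.067 0.127 -2.413
endloop
endfacet
facet normal 0.385 0.067 -0.920
outer loop
vertex -0.542 0.658 -2.363
vertex -1.126 -0.095 -2.662
vertex -1.451 0.847 -2.73
endloop
endfacet
facet normal 0.766 0.643 0.004
outer loop
vertex -0.593 0.713 -1.367
vertex -0.542 0.658 -2.363
vertex -1.122 1.346 -1.93
endloop
endfacet
facet normal 0.289 0.168 0.943
outer loop
vertex -1.209 -0.007 -1.05
vertex -0.593 0.713 -1.367
vertex -1.534 0.935 -1.118
endloop
endfacet

endsolid


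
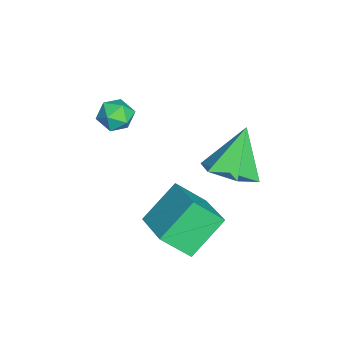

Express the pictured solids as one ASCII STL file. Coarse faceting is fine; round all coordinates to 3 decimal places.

solid 
facet normal 0.516 -0.228 -0.826
outer loop
vertex -2.358 0.403 0.166
vertex -2.925 1.06 -0.37
vertex -2.066 1.376 0.08
endloop
endfacet
facet normal 0.504 -0.075 0.860
outer loop
vertex -2.358 0.403 0.166
vertex -2.066 1.376 0.08
vertex -3.875 1.48 1.15
endloop
endfacet
facet normal 0.516 -0.228 -0.826
outer loop
vertex -2.066 1.376 0.08
vertex -2.925 1.06 -0.37
vertex -2.633 2.034 -0.456
endloop
endfacet
facet normal 0.365 0.756 0.543
outer loop
vertex -2.066 1.376 0.08
vertex -2.633 2.034 -0.456
vertex -3.875 1.48 1.15
endloop
endfacet
facet normal 0.516 -0.228 -0.826
outer loop
vertex -2.633 2.034 -0.456
vertex -2.925 1.06 -0.37
vertex -3.492 1.717 -0.905
endloop
endfacet
facet normal -0.364 0.931 0.039
outer loop
vertex -2.633 2.034 -0.456
vertex -3.492 1.717 -0.905
vertex -3.875 1.48 1.15
endloop
endfacet
facet normal 0.515 -0.228 -0.826
outer loop
vertex -3.492 1.717 -0.905
vertex -2.925 1.06 -0.37
vertex -3.785 0.744 -0.819
endloop
endfacet
facet normal -0.951 0.273 -0.146
outer loop
vertex -3.492 1.717 -0.905
vertex -3.785 0.744 -0.819
vertex -3.875 1.48 1.15
endloop
endfacet
facet normal 0.515 -0.229 -0.826
outer loop
vertex -3.785 0.744 -0.819
vertex -2.925 1.06 -0.37
vertex -3.218 0.087 -0.283
endloop
endfacet
facet normal -0.811 -0.559 0.172
outer loop
vertex -3.785 0.744 -0.819
vertex -3.218 0.087 -0.283
vertex -3.875 1.48 1.15
endloop
endfacet
facet normal 0.515 -0.229 -0.826
outer loop
vertex -3.218 0.087 -0.283
vertex -2.925 1.06 -0.37
vertex -2.358 0.403 0.166
endloop
endfacet
facet normal -0.083 -0.733 0.675
outer loop
vertex -3.218 0.087 -0.283
vertex -2.358 0.403 0.166
vertex -3.875 1.48 1.15
endloop
endfacet
facet normal -0.838 -0.429 -0.336
outer loop
vertex -0.123 -1.375 -0.245
vertex -1.015 -0.463 0.816
vertex -0.241 -0.422 -1.165
endloop
endfacet
facet normal 0.538 -0.550 -0.639
outer loop
vertex 1.175 0.303 -0.596
vertex -0.123 -1.375 -0.245
vertex -0.241 -0.422 -1.165
endloop
endfacet
facet normal -0.838 -0.429 -0.336
outer loop
vertex -0.241 -0.422 -1.165
vertex -1.015 -0.463 0.816
vertex -1.134 0.49 -0.104
endloop
endfacet
facet normal -0.089 0.717 -0.691
outer loop
vertex -1.134 0.49 -0.104
vertex 1.175 0.303 -0.596
vertex -0.241 -0.422 -1.165
endloop
endfacet
facet normal 0.089 -0.717 0.691
outer loop
vertex -0.123 -1.375 -0.245
vertex 0.401 0.262 1.385
vertex -1.015 -0.463 0.816
endloop
endfacet
facet normal 0.538 -0.550 -0.639
outer loop
vertex 1.294 -0.65 0.324
vertex -0.123 -1.375 -0.245
vertex 1.175 0.303 -0.596
endloop
endfacet
facet normal 0.089 -0.717 0.691
outer loop
vertex 1.294 -0.65 0.324
vertex 0.401 0.262 1.385
vertex -0.123 -1.375 -0.245
endloop
endfacet
facet normal -0.538 0.550 0.639
outer loop
vertex -1.015 -0.463 0.816
vertex 0.401 0.262 1.385
vertex -1.134 0.49 -0.104
endloop
endfacet
facet normal -0.089 0.717 -0.691
outer loop
vertex 0.283 1.215 0.465
vertex 1.175 0.303 -0.596
vertex -1.134 0.49 -0.104
endloop
endfacet
facet normal -0.538 0.550 0.639
outer loop
vertex -1.134 0.49 -0.104
vertex 0.401 0.262 1.385
vertex 0.283 1.215 0.465
endloop
endfacet
facet normal 0.838 0.429 0.336
outer loop
vertex 0.283 1.215 0.465
vertex 1.294 -0.65 0.324
vertex 1.175 0.303 -0.596
endloop
endfacet
facet normal 0.838 0.429 0.337
outer loop
vertex 0.401 0.262 1.385
vertex 1.294 -0.65 0.324
vertex 0.283 1.215 0.465
endloop
endfacet
facet normal -0.386 0.779 -0.494
outer loop
vertex -1.622 -2.004 2.877
vertex -2.223 -2.212 3.019
vertex -1.915 -1.803 3.423
endloop
endfacet
facet normal 0.249 0.945 -0.214
outer loop
vertex -1.622 -2.004 2.877
vertex -1.915 -1.803 3.423
vertex -1.284 -1.967 3.433
endloop
endfacet
facet normal 0.731 0.487 -0.477
outer loop
vertex -1.622 -2.004 2.877
vertex -1.284 -1.967 3.433
vertex -1.203 -2.477 3.036
endloop
endfacet
facet normal 0.394 0.041 -0.918
outer loop
vertex -1.622 -2.004 2.877
vertex -1.203 -2.477 3.036
vertex -1.783 -2.629 2.78
endloop
endfacet
facet normal -0.296 0.220 -0.929
outer loop
vertex -1.622 -2.004 2.877
vertex -1.783 -2.629 2.78
vertex -2.223 -2.212 3.019
endloop
endfacet
facet normal 0.212 0.845 0.490
outer loop
vertex -1.284 -1.967 3.433
vertex -1.915 -1.803 3.423
vertex -1.677 -2.151 3.92
endloop
endfacet
facet normal -0.816 0.577 0.038
outer loop
vertex -1.915 -1.803 3.423
vertex -2.223 -2.212 3.019
vertex -2.257 -2.303 3.664
endloop
endfacet
facet normal -0.671 -0.327 -0.665
outer loop
vertex -2.223 -2.212 3.019
vertex -1.783 -2.629 2.78
vertex -2.176 -2.813 3.267
endloop
endfacet
facet normal 0.447 -0.618 -0.647
outer loop
vertex -1.783 -2.629 2.78
vertex -1.203 -2.477 3.036
vertex -1.545 -2.977 3.277
endloop
endfacet
facet normal 0.992 0.105 0.067
outer loop
vertex -1.203 -2.477 3.036
vertex -1.284 -1.967 3.433
vertex -1.237 -2.568 3.681
endloop
endfacet
facet normal -0.394 -0.041 0.918
outer loop
vertex -1.838 -2.776 3.823
vertex -1.677 -2.151 3.92
vertex -2.257 -2.303 3.664
endloop
endfacet
facet normal -0.731 -0.487 0.477
outer loop
vertex -1.838 -2.776 3.823
vertex -2.257 -2.303 3.664
vertex -2.176 -2.813 3.267
endloop
endfacet
facet normal -0.249 -0.945 0.214
outer loop
vertex -1.838 -2.776 3.823
vertex -2.176 -2.813 3.267
vertex -1.545 -2.977 3.277
endloop
endfacet
facet normal 0.386 -0.779 0.494
outer loop
vertex -1.838 -2.776 3.823
vertex -1.545 -2.977 3.277
vertex -1.237 -2.568 3.681
endloop
endfacet
facet normal 0.296 -0.220 0.929
outer loop
vertex -1.838 -2.776 3.823
vertex -1.237 -2.568 3.681
vertex -1.677 -2.151 3.92
endloop
endfacet
facet normal -0.447 0.618 0.647
outer loop
vertex -2.257 -2.303 3.664
vertex -1.677 -2.151 3.92
vertex -1.915 -1.803 3.423
endloop
endfacet
facet normal -0.992 -0.105 -0.067
outer loop
vertex -2.176 -2.813 3.267
vertex -2.257 -2.303 3.664
vertex -2.223 -2.212 3.019
endloop
endfacet
facet normal -0.212 -0.845 -0.490
outer loop
vertex -1.545 -2.977 3.277
vertex -2.176 -2.813 3.267
vertex -1.783 -2.629 2.78
endloop
endfacet
facet normal 0.816 -0.577 -0.038
outer loop
vertex -1.237 -2.568 3.681
vertex -1.545 -2.977 3.277
vertex -1.203 -2.477 3.036
endloop
endfacet
facet normal 0.671 0.327 0.665
outer loop
vertex -1.677 -2.151 3.92
vertex -1.237 -2.568 3.681
vertex -1.284 -1.967 3.433
endloop
endfacet

endsolid


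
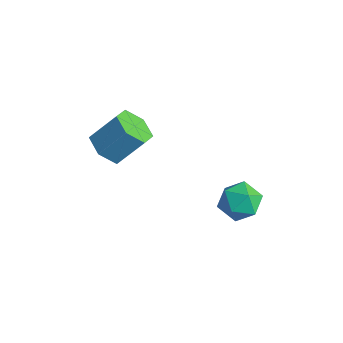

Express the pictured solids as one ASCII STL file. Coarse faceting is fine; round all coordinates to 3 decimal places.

solid 
facet normal -0.332 -0.575 -0.747
outer loop
vertex -0.064 -2.12 1.046
vertex -0.513 -1.381 0.677
vertex 0.374 -1.566 0.425
endloop
endfacet
facet normal 0.820 -0.568 0.071
outer loop
vertex -0.064 -2.12 1.046
vertex 0.374 -1.566 0.425
vertex 0.482 -1.178 2.272
endloop
endfacet
facet normal 0.820 -0.567 0.071
outer loop
vertex 0.482 -1.178 2.272
vertex 0.374 -1.566 0.425
vertex 0.919 -0.624 1.651
endloop
endfacet
facet normal 0.333 0.575 0.747
outer loop
vertex 0.482 -1.178 2.272
vertex 0.919 -0.624 1.651
vertex 0.033 -0.439 1.903
endloop
endfacet
facet normal -0.332 -0.575 -0.747
outer loop
vertex 0.374 -1.566 0.425
vertex -0.513 -1.381 0.677
vertex -0.075 -0.827 0.056
endloop
endfacet
facet normal 0.813 0.227 -0.536
outer loop
vertex 0.374 -1.566 0.425
vertex -0.075 -0.827 0.056
vertex 0.919 -0.624 1.651
endloop
endfacet
facet normal 0.813 0.227 -0.536
outer loop
vertex 0.919 -0.624 1.651
vertex -0.075 -0.827 0.056
vertex 0.47 0.115 1.282
endloop
endfacet
facet normal 0.333 0.575 0.747
outer loop
vertex 0.919 -0.624 1.651
vertex 0.47 0.115 1.282
vertex 0.033 -0.439 1.903
endloop
endfacet
facet normal -0.332 -0.575 -0.747
outer loop
vertex -0.075 -0.827 0.056
vertex -0.513 -1.381 0.677
vertex -0.962 -0.642 0.308
endloop
endfacet
facet normal -0.007 0.794 -0.607
outer loop
vertex -0.075 -0.827 0.056
vertex -0.962 -0.642 0.308
vertex 0.47 0.115 1.282
endloop
endfacet
facet normal -0.007 0.794 -0.607
outer loop
vertex 0.47 0.115 1.282
vertex -0.962 -0.642 0.308
vertex -0.416 0.3 1.534
endloop
endfacet
facet normal 0.333 0.575 0.747
outer loop
vertex 0.47 0.115 1.282
vertex -0.416 0.3 1.534
vertex 0.033 -0.439 1.903
endloop
endfacet
facet normal -0.333 -0.575 -0.747
outer loop
vertex -0.962 -0.642 0.308
vertex -0.513 -1.381 0.677
vertex -1.399 -1.196 0.929
endloop
endfacet
facet normal -0.820 0.568 -0.071
outer loop
vertex -0.962 -0.642 0.308
vertex -1.399 -1.196 0.929
vertex -0.416 0.3 1.534
endloop
endfacet
facet normal -0.820 0.568 -0.072
outer loop
vertex -0.416 0.3 1.534
vertex -1.399 -1.196 0.929
vertex -0.854 -0.254 2.155
endloop
endfacet
facet normal 0.332 0.575 0.747
outer loop
vertex -0.416 0.3 1.534
vertex -0.854 -0.254 2.155
vertex 0.033 -0.439 1.903
endloop
endfacet
facet normal -0.333 -0.575 -0.747
outer loop
vertex -1.399 -1.196 0.929
vertex -0.513 -1.381 0.677
vertex -0.95 -1.935 1.298
endloop
endfacet
facet normal -0.813 -0.227 0.536
outer loop
vertex -1.399 -1.196 0.929
vertex -0.95 -1.935 1.298
vertex -0.854 -0.254 2.155
endloop
endfacet
facet normal -0.813 -0.227 0.536
outer loop
vertex -0.854 -0.254 2.155
vertex -0.95 -1.935 1.298
vertex -0.405 -0.993 2.524
endloop
endfacet
facet normal 0.332 0.575 0.747
outer loop
vertex -0.854 -0.254 2.155
vertex -0.405 -0.993 2.524
vertex 0.033 -0.439 1.903
endloop
endfacet
facet normal -0.333 -0.575 -0.747
outer loop
vertex -0.95 -1.935 1.298
vertex -0.513 -1.381 0.677
vertex -0.064 -2.12 1.046
endloop
endfacet
facet normal 0.007 -0.794 0.607
outer loop
vertex -0.95 -1.935 1.298
vertex -0.064 -2.12 1.046
vertex -0.405 -0.993 2.524
endloop
endfacet
facet normal 0.007 -0.794 0.607
outer loop
vertex -0.405 -0.993 2.524
vertex -0.064 -2.12 1.046
vertex 0.482 -1.178 2.272
endloop
endfacet
facet normal 0.332 0.575 0.747
outer loop
vertex -0.405 -0.993 2.524
vertex 0.482 -1.178 2.272
vertex 0.033 -0.439 1.903
endloop
endfacet
facet normal -0.176 0.935 0.308
outer loop
vertex 1.92 3.804 -3.523
vertex 2.02 3.507 -2.563
vertex 2.826 3.828 -3.078
endloop
endfacet
facet normal 0.138 0.933 -0.331
outer loop
vertex 1.92 3.804 -3.523
vertex 2.826 3.828 -3.078
vertex 2.74 3.503 -4.029
endloop
endfacet
facet normal -0.275 0.562 -0.780
outer loop
vertex 1.92 3.804 -3.523
vertex 2.74 3.503 -4.029
vertex 1.88 2.979 -4.103
endloop
endfacet
facet normal -0.846 0.334 -0.416
outer loop
vertex 1.92 3.804 -3.523
vertex 1.88 2.979 -4.103
vertex 1.435 2.982 -3.197
endloop
endfacet
facet normal -0.785 0.565 0.256
outer loop
vertex 1.92 3.804 -3.523
vertex 1.435 2.982 -3.197
vertex 2.02 3.507 -2.563
endloop
endfacet
facet normal 0.761 0.590 -0.270
outer loop
vertex 2.74 3.503 -4.029
vertex 2.826 3.828 -3.078
vertex 3.345 3.018 -3.383
endloop
endfacet
facet normal 0.253 0.593 0.765
outer loop
vertex 2.826 3.828 -3.078
vertex 2.02 3.507 -2.563
vertex 2.9 3.021 -2.477
endloop
endfacet
facet normal -0.732 -0.006 0.681
outer loop
vertex 2.02 3.507 -2.563
vertex 1.435 2.982 -3.197
vertex 2.04 2.497 -2.551
endloop
endfacet
facet normal -0.831 -0.379 -0.407
outer loop
vertex 1.435 2.982 -3.197
vertex 1.88 2.979 -4.103
vertex 1.954 2.172 -3.502
endloop
endfacet
facet normal 0.092 -0.010 -0.996
outer loop
vertex 1.88 2.979 -4.103
vertex 2.74 3.503 -4.029
vertex 2.76 2.493 -4.017
endloop
endfacet
facet normal 0.846 -0.334 0.416
outer loop
vertex 2.86 2.196 -3.057
vertex 3.345 3.018 -3.383
vertex 2.9 3.021 -2.477
endloop
endfacet
facet normal 0.275 -0.562 0.780
outer loop
vertex 2.86 2.196 -3.057
vertex 2.9 3.021 -2.477
vertex 2.04 2.497 -2.551
endloop
endfacet
facet normal -0.138 -0.933 0.331
outer loop
vertex 2.86 2.196 -3.057
vertex 2.04 2.497 -2.551
vertex 1.954 2.172 -3.502
endloop
endfacet
facet normal 0.176 -0.935 -0.308
outer loop
vertex 2.86 2.196 -3.057
vertex 1.954 2.172 -3.502
vertex 2.76 2.493 -4.017
endloop
endfacet
facet normal 0.785 -0.565 -0.256
outer loop
vertex 2.86 2.196 -3.057
vertex 2.76 2.493 -4.017
vertex 3.345 3.018 -3.383
endloop
endfacet
facet normal 0.831 0.379 0.407
outer loop
vertex 2.9 3.021 -2.477
vertex 3.345 3.018 -3.383
vertex 2.826 3.828 -3.078
endloop
endfacet
facet normal -0.092 0.010 0.996
outer loop
vertex 2.04 2.497 -2.551
vertex 2.9 3.021 -2.477
vertex 2.02 3.507 -2.563
endloop
endfacet
facet normal -0.761 -0.590 0.270
outer loop
vertex 1.954 2.172 -3.502
vertex 2.04 2.497 -2.551
vertex 1.435 2.982 -3.197
endloop
endfacet
facet normal -0.253 -0.593 -0.765
outer loop
vertex 2.76 2.493 -4.017
vertex 1.954 2.172 -3.502
vertex 1.88 2.979 -4.103
endloop
endfacet
facet normal 0.732 0.006 -0.681
outer loop
vertex 3.345 3.018 -3.383
vertex 2.76 2.493 -4.017
vertex 2.74 3.503 -4.029
endloop
endfacet

endsolid


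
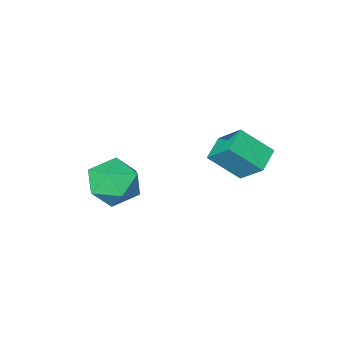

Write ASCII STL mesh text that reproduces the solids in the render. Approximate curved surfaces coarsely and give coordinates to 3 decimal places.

solid 
facet normal -0.208 0.205 0.956
outer loop
vertex 0.649 -0.413 -3.183
vertex 0.894 -1.391 -2.92
vertex 1.628 -0.653 -2.919
endloop
endfacet
facet normal 0.027 0.787 0.616
outer loop
vertex 0.649 -0.413 -3.183
vertex 1.628 -0.653 -2.919
vertex 1.446 -0.017 -3.723
endloop
endfacet
facet normal -0.409 0.910 0.064
outer loop
vertex 0.649 -0.413 -3.183
vertex 1.446 -0.017 -3.723
vertex 0.599 -0.362 -4.221
endloop
endfacet
facet normal -0.913 0.404 0.064
outer loop
vertex 0.649 -0.413 -3.183
vertex 0.599 -0.362 -4.221
vertex 0.258 -1.211 -3.725
endloop
endfacet
facet normal -0.788 -0.032 0.615
outer loop
vertex 0.649 -0.413 -3.183
vertex 0.258 -1.211 -3.725
vertex 0.894 -1.391 -2.92
endloop
endfacet
facet normal 0.676 0.645 0.357
outer loop
vertex 1.446 -0.017 -3.723
vertex 1.628 -0.653 -2.919
vertex 2.182 -0.749 -3.795
endloop
endfacet
facet normal 0.298 -0.298 0.907
outer loop
vertex 1.628 -0.653 -2.919
vertex 0.894 -1.391 -2.92
vertex 1.841 -1.598 -3.299
endloop
endfacet
facet normal -0.642 -0.680 0.355
outer loop
vertex 0.894 -1.391 -2.92
vertex 0.258 -1.211 -3.725
vertex 0.994 -1.943 -3.797
endloop
endfacet
facet normal -0.844 0.026 -0.536
outer loop
vertex 0.258 -1.211 -3.725
vertex 0.599 -0.362 -4.221
vertex 0.812 -1.307 -4.601
endloop
endfacet
facet normal -0.029 0.844 -0.535
outer loop
vertex 0.599 -0.362 -4.221
vertex 1.446 -0.017 -3.723
vertex 1.546 -0.569 -4.6
endloop
endfacet
facet normal 0.913 -0.404 -0.064
outer loop
vertex 1.791 -1.547 -4.337
vertex 2.182 -0.749 -3.795
vertex 1.841 -1.598 -3.299
endloop
endfacet
facet normal 0.409 -0.910 -0.064
outer loop
vertex 1.791 -1.547 -4.337
vertex 1.841 -1.598 -3.299
vertex 0.994 -1.943 -3.797
endloop
endfacet
facet normal -0.027 -0.787 -0.616
outer loop
vertex 1.791 -1.547 -4.337
vertex 0.994 -1.943 -3.797
vertex 0.812 -1.307 -4.601
endloop
endfacet
facet normal 0.208 -0.205 -0.956
outer loop
vertex 1.791 -1.547 -4.337
vertex 0.812 -1.307 -4.601
vertex 1.546 -0.569 -4.6
endloop
endfacet
facet normal 0.788 0.032 -0.615
outer loop
vertex 1.791 -1.547 -4.337
vertex 1.546 -0.569 -4.6
vertex 2.182 -0.749 -3.795
endloop
endfacet
facet normal 0.844 -0.026 0.536
outer loop
vertex 1.841 -1.598 -3.299
vertex 2.182 -0.749 -3.795
vertex 1.628 -0.653 -2.919
endloop
endfacet
facet normal 0.029 -0.844 0.535
outer loop
vertex 0.994 -1.943 -3.797
vertex 1.841 -1.598 -3.299
vertex 0.894 -1.391 -2.92
endloop
endfacet
facet normal -0.676 -0.645 -0.357
outer loop
vertex 0.812 -1.307 -4.601
vertex 0.994 -1.943 -3.797
vertex 0.258 -1.211 -3.725
endloop
endfacet
facet normal -0.298 0.298 -0.907
outer loop
vertex 1.546 -0.569 -4.6
vertex 0.812 -1.307 -4.601
vertex 0.599 -0.362 -4.221
endloop
endfacet
facet normal 0.642 0.680 -0.355
outer loop
vertex 2.182 -0.749 -3.795
vertex 1.546 -0.569 -4.6
vertex 1.446 -0.017 -3.723
endloop
endfacet
facet normal -0.780 -0.530 0.334
outer loop
vertex -1.576 2.266 -0.157
vertex -2.416 2.937 -1.054
vertex -1.341 1.349 -1.063
endloop
endfacet
facet normal 0.599 -0.480 0.641
outer loop
vertex -0.584 1.863 -1.386
vertex -1.576 2.266 -0.157
vertex -1.341 1.349 -1.063
endloop
endfacet
facet normal -0.780 -0.530 0.333
outer loop
vertex -1.341 1.349 -1.063
vertex -2.416 2.937 -1.054
vertex -2.18 2.02 -1.96
endloop
endfacet
facet normal 0.180 -0.700 -0.692
outer loop
vertex -2.18 2.02 -1.96
vertex -0.584 1.863 -1.386
vertex -1.341 1.349 -1.063
endloop
endfacet
facet normal -0.180 0.699 0.692
outer loop
vertex -1.576 2.266 -0.157
vertex -1.659 3.451 -1.377
vertex -2.416 2.937 -1.054
endloop
endfacet
facet normal 0.600 -0.479 0.641
outer loop
vertex -0.82 2.78 -0.48
vertex -1.576 2.266 -0.157
vertex -0.584 1.863 -1.386
endloop
endfacet
facet normal -0.180 0.699 0.692
outer loop
vertex -0.82 2.78 -0.48
vertex -1.659 3.451 -1.377
vertex -1.576 2.266 -0.157
endloop
endfacet
facet normal -0.599 0.479 -0.641
outer loop
vertex -2.416 2.937 -1.054
vertex -1.659 3.451 -1.377
vertex -2.18 2.02 -1.96
endloop
endfacet
facet normal 0.180 -0.699 -0.692
outer loop
vertex -1.424 2.534 -2.283
vertex -0.584 1.863 -1.386
vertex -2.18 2.02 -1.96
endloop
endfacet
facet normal -0.600 0.479 -0.641
outer loop
vertex -2.18 2.02 -1.96
vertex -1.659 3.451 -1.377
vertex -1.424 2.534 -2.283
endloop
endfacet
facet normal 0.780 0.530 -0.333
outer loop
vertex -1.424 2.534 -2.283
vertex -0.82 2.78 -0.48
vertex -0.584 1.863 -1.386
endloop
endfacet
facet normal 0.780 0.529 -0.334
outer loop
vertex -1.659 3.451 -1.377
vertex -0.82 2.78 -0.48
vertex -1.424 2.534 -2.283
endloop
endfacet

endsolid


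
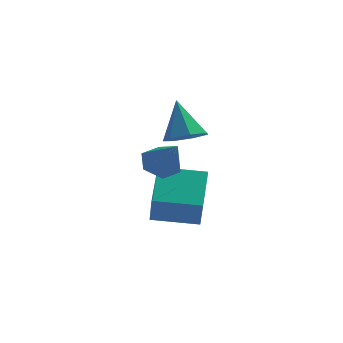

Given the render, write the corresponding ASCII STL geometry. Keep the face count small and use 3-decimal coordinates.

solid 
facet normal -0.984 -0.144 0.103
outer loop
vertex -2.245 -2.957 -2.765
vertex -2.395 -1.153 -1.681
vertex -2.523 -2.099 -4.23
endloop
endfacet
facet normal 0.071 -0.855 -0.514
outer loop
vertex -0.525 -1.807 -4.439
vertex -2.245 -2.957 -2.765
vertex -2.523 -2.099 -4.23
endloop
endfacet
facet normal -0.984 -0.144 0.103
outer loop
vertex -2.523 -2.099 -4.23
vertex -2.395 -1.153 -1.681
vertex -2.673 -0.295 -3.146
endloop
endfacet
facet normal -0.162 0.498 -0.852
outer loop
vertex -2.673 -0.295 -3.146
vertex -0.525 -1.807 -4.439
vertex -2.523 -2.099 -4.23
endloop
endfacet
facet normal 0.162 -0.498 0.852
outer loop
vertex -2.245 -2.957 -2.765
vertex -0.397 -0.861 -1.89
vertex -2.395 -1.153 -1.681
endloop
endfacet
facet normal 0.071 -0.855 -0.514
outer loop
vertex -0.247 -2.665 -2.974
vertex -2.245 -2.957 -2.765
vertex -0.525 -1.807 -4.439
endloop
endfacet
facet normal 0.162 -0.498 0.852
outer loop
vertex -0.247 -2.665 -2.974
vertex -0.397 -0.861 -1.89
vertex -2.245 -2.957 -2.765
endloop
endfacet
facet normal -0.071 0.855 0.514
outer loop
vertex -2.395 -1.153 -1.681
vertex -0.397 -0.861 -1.89
vertex -2.673 -0.295 -3.146
endloop
endfacet
facet normal -0.162 0.498 -0.852
outer loop
vertex -0.675 -0.003 -3.355
vertex -0.525 -1.807 -4.439
vertex -2.673 -0.295 -3.146
endloop
endfacet
facet normal -0.071 0.855 0.514
outer loop
vertex -2.673 -0.295 -3.146
vertex -0.397 -0.861 -1.89
vertex -0.675 -0.003 -3.355
endloop
endfacet
facet normal 0.984 0.144 -0.103
outer loop
vertex -0.675 -0.003 -3.355
vertex -0.247 -2.665 -2.974
vertex -0.525 -1.807 -4.439
endloop
endfacet
facet normal 0.984 0.144 -0.103
outer loop
vertex -0.397 -0.861 -1.89
vertex -0.247 -2.665 -2.974
vertex -0.675 -0.003 -3.355
endloop
endfacet
facet normal 0.297 -0.413 -0.861
outer loop
vertex -0.176 -2.304 0.871
vertex -1.024 -2.14 0.5
vertex -0.265 -1.585 0.495
endloop
endfacet
facet normal 0.750 0.377 0.544
outer loop
vertex -0.176 -2.304 0.871
vertex -0.265 -1.585 0.495
vertex -1.596 -1.34 2.16
endloop
endfacet
facet normal 0.298 -0.415 -0.860
outer loop
vertex -0.265 -1.585 0.495
vertex -1.024 -2.14 0.5
vertex -0.925 -1.285 0.122
endloop
endfacet
facet normal 0.344 0.929 0.138
outer loop
vertex -0.265 -1.585 0.495
vertex -0.925 -1.285 0.122
vertex -1.596 -1.34 2.16
endloop
endfacet
facet normal 0.297 -0.415 -0.860
outer loop
vertex -0.925 -1.285 0.122
vertex -1.024 -2.14 0.5
vertex -1.66 -1.628 0.034
endloop
endfacet
facet normal -0.409 0.906 -0.110
outer loop
vertex -0.925 -1.285 0.122
vertex -1.66 -1.628 0.034
vertex -1.596 -1.34 2.16
endloop
endfacet
facet normal 0.297 -0.414 -0.860
outer loop
vertex -1.66 -1.628 0.034
vertex -1.024 -2.14 0.5
vertex -1.916 -2.356 0.296
endloop
endfacet
facet normal -0.945 0.327 -0.016
outer loop
vertex -1.66 -1.628 0.034
vertex -1.916 -2.356 0.296
vertex -1.596 -1.34 2.16
endloop
endfacet
facet normal 0.297 -0.414 -0.860
outer loop
vertex -1.916 -2.356 0.296
vertex -1.024 -2.14 0.5
vertex -1.5 -2.922 0.712
endloop
endfacet
facet normal -0.859 -0.373 0.351
outer loop
vertex -1.916 -2.356 0.296
vertex -1.5 -2.922 0.712
vertex -1.596 -1.34 2.16
endloop
endfacet
facet normal 0.297 -0.414 -0.860
outer loop
vertex -1.5 -2.922 0.712
vertex -1.024 -2.14 0.5
vertex -0.726 -2.898 0.968
endloop
endfacet
facet normal -0.215 -0.666 0.714
outer loop
vertex -1.5 -2.922 0.712
vertex -0.726 -2.898 0.968
vertex -1.596 -1.34 2.16
endloop
endfacet
facet normal 0.296 -0.415 -0.860
outer loop
vertex -0.726 -2.898 0.968
vertex -1.024 -2.14 0.5
vertex -0.176 -2.304 0.871
endloop
endfacet
facet normal 0.500 -0.332 0.800
outer loop
vertex -0.726 -2.898 0.968
vertex -0.176 -2.304 0.871
vertex -1.596 -1.34 2.16
endloop
endfacet
facet normal -0.466 0.492 -0.736
outer loop
vertex -1.203 -2.808 -0.274
vertex -1.744 -3.492 -0.389
vertex -1.959 -2.852 0.175
endloop
endfacet
facet normal 0.377 0.612 0.695
outer loop
vertex -1.203 -2.808 -0.274
vertex -1.959 -2.852 0.175
vertex -0.896 -4.388 0.949
endloop
endfacet
facet normal -0.466 0.492 -0.736
outer loop
vertex -1.959 -2.852 0.175
vertex -1.744 -3.492 -0.389
vertex -2.5 -3.537 0.06
endloop
endfacet
facet normal -0.407 0.171 0.897
outer loop
vertex -1.959 -2.852 0.175
vertex -2.5 -3.537 0.06
vertex -0.896 -4.388 0.949
endloop
endfacet
facet normal -0.466 0.492 -0.736
outer loop
vertex -2.5 -3.537 0.06
vertex -1.744 -3.492 -0.389
vertex -2.285 -4.177 -0.504
endloop
endfacet
facet normal -0.604 -0.631 0.486
outer loop
vertex -2.5 -3.537 0.06
vertex -2.285 -4.177 -0.504
vertex -0.896 -4.388 0.949
endloop
endfacet
facet normal -0.466 0.492 -0.736
outer loop
vertex -2.285 -4.177 -0.504
vertex -1.744 -3.492 -0.389
vertex -1.53 -4.133 -0.953
endloop
endfacet
facet normal -0.018 -0.992 -0.127
outer loop
vertex -2.285 -4.177 -0.504
vertex -1.53 -4.133 -0.953
vertex -0.896 -4.388 0.949
endloop
endfacet
facet normal -0.466 0.492 -0.736
outer loop
vertex -1.53 -4.133 -0.953
vertex -1.744 -3.492 -0.389
vertex -0.989 -3.448 -0.838
endloop
endfacet
facet normal 0.767 -0.550 -0.329
outer loop
vertex -1.53 -4.133 -0.953
vertex -0.989 -3.448 -0.838
vertex -0.896 -4.388 0.949
endloop
endfacet
facet normal -0.466 0.492 -0.735
outer loop
vertex -0.989 -3.448 -0.838
vertex -1.744 -3.492 -0.389
vertex -1.203 -2.808 -0.274
endloop
endfacet
facet normal 0.965 0.251 0.082
outer loop
vertex -0.989 -3.448 -0.838
vertex -1.203 -2.808 -0.274
vertex -0.896 -4.388 0.949
endloop
endfacet

endsolid


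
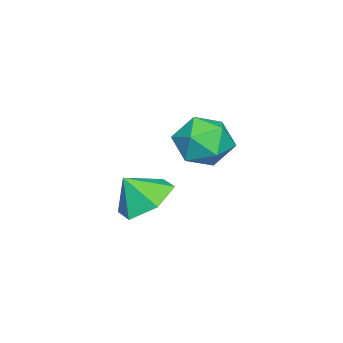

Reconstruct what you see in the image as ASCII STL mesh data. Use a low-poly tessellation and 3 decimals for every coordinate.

solid 
facet normal -0.239 0.541 -0.806
outer loop
vertex -2.76 1.602 -1.744
vertex -3.537 0.931 -1.964
vertex -3.72 1.764 -1.351
endloop
endfacet
facet normal 0.405 0.313 0.859
outer loop
vertex -2.76 1.602 -1.744
vertex -3.72 1.764 -1.351
vertex -3.263 0.309 -1.036
endloop
endfacet
facet normal -0.239 0.541 -0.806
outer loop
vertex -3.72 1.764 -1.351
vertex -3.537 0.931 -1.964
vertex -4.497 1.093 -1.571
endloop
endfacet
facet normal -0.345 0.094 0.934
outer loop
vertex -3.72 1.764 -1.351
vertex -4.497 1.093 -1.571
vertex -3.263 0.309 -1.036
endloop
endfacet
facet normal -0.239 0.541 -0.806
outer loop
vertex -4.497 1.093 -1.571
vertex -3.537 0.931 -1.964
vertex -4.315 0.26 -2.184
endloop
endfacet
facet normal -0.602 -0.555 0.575
outer loop
vertex -4.497 1.093 -1.571
vertex -4.315 0.26 -2.184
vertex -3.263 0.309 -1.036
endloop
endfacet
facet normal -0.238 0.541 -0.807
outer loop
vertex -4.315 0.26 -2.184
vertex -3.537 0.931 -1.964
vertex -3.354 0.098 -2.576
endloop
endfacet
facet normal -0.108 -0.984 0.141
outer loop
vertex -4.315 0.26 -2.184
vertex -3.354 0.098 -2.576
vertex -3.263 0.309 -1.036
endloop
endfacet
facet normal -0.239 0.540 -0.807
outer loop
vertex -3.354 0.098 -2.576
vertex -3.537 0.931 -1.964
vertex -2.577 0.769 -2.357
endloop
endfacet
facet normal 0.641 -0.764 0.067
outer loop
vertex -3.354 0.098 -2.576
vertex -2.577 0.769 -2.357
vertex -3.263 0.309 -1.036
endloop
endfacet
facet normal -0.239 0.541 -0.806
outer loop
vertex -2.577 0.769 -2.357
vertex -3.537 0.931 -1.964
vertex -2.76 1.602 -1.744
endloop
endfacet
facet normal 0.897 -0.116 0.426
outer loop
vertex -2.577 0.769 -2.357
vertex -2.76 1.602 -1.744
vertex -3.263 0.309 -1.036
endloop
endfacet
facet normal -0.821 0.565 -0.081
outer loop
vertex -2.765 3.983 1.256
vertex -3.257 3.217 0.9
vertex -3.239 3.382 1.864
endloop
endfacet
facet normal -0.411 0.788 0.458
outer loop
vertex -2.765 3.983 1.256
vertex -3.239 3.382 1.864
vertex -2.348 3.711 2.098
endloop
endfacet
facet normal 0.230 0.954 0.194
outer loop
vertex -2.765 3.983 1.256
vertex -2.348 3.711 2.098
vertex -1.816 3.75 1.278
endloop
endfacet
facet normal 0.216 0.833 -0.509
outer loop
vertex -2.765 3.983 1.256
vertex -1.816 3.75 1.278
vertex -2.378 3.444 0.538
endloop
endfacet
facet normal -0.433 0.593 -0.679
outer loop
vertex -2.765 3.983 1.256
vertex -2.378 3.444 0.538
vertex -3.257 3.217 0.9
endloop
endfacet
facet normal -0.329 0.242 0.913
outer loop
vertex -2.348 3.711 2.098
vertex -3.239 3.382 1.864
vertex -2.582 2.776 2.262
endloop
endfacet
facet normal -0.992 -0.118 0.039
outer loop
vertex -3.239 3.382 1.864
vertex -3.257 3.217 0.9
vertex -3.144 2.47 1.522
endloop
endfacet
facet normal -0.364 -0.072 -0.929
outer loop
vertex -3.257 3.217 0.9
vertex -2.378 3.444 0.538
vertex -2.612 2.509 0.702
endloop
endfacet
facet normal 0.688 0.317 -0.653
outer loop
vertex -2.378 3.444 0.538
vertex -1.816 3.75 1.278
vertex -1.721 2.838 0.936
endloop
endfacet
facet normal 0.710 0.511 0.485
outer loop
vertex -1.816 3.75 1.278
vertex -2.348 3.711 2.098
vertex -1.703 3.003 1.9
endloop
endfacet
facet normal -0.216 -0.833 0.509
outer loop
vertex -2.195 2.237 1.544
vertex -2.582 2.776 2.262
vertex -3.144 2.47 1.522
endloop
endfacet
facet normal -0.230 -0.954 -0.194
outer loop
vertex -2.195 2.237 1.544
vertex -3.144 2.47 1.522
vertex -2.612 2.509 0.702
endloop
endfacet
facet normal 0.411 -0.788 -0.458
outer loop
vertex -2.195 2.237 1.544
vertex -2.612 2.509 0.702
vertex -1.721 2.838 0.936
endloop
endfacet
facet normal 0.821 -0.565 0.081
outer loop
vertex -2.195 2.237 1.544
vertex -1.721 2.838 0.936
vertex -1.703 3.003 1.9
endloop
endfacet
facet normal 0.433 -0.593 0.679
outer loop
vertex -2.195 2.237 1.544
vertex -1.703 3.003 1.9
vertex -2.582 2.776 2.262
endloop
endfacet
facet normal -0.688 -0.317 0.653
outer loop
vertex -3.144 2.47 1.522
vertex -2.582 2.776 2.262
vertex -3.239 3.382 1.864
endloop
endfacet
facet normal -0.710 -0.511 -0.485
outer loop
vertex -2.612 2.509 0.702
vertex -3.144 2.47 1.522
vertex -3.257 3.217 0.9
endloop
endfacet
facet normal 0.329 -0.242 -0.913
outer loop
vertex -1.721 2.838 0.936
vertex -2.612 2.509 0.702
vertex -2.378 3.444 0.538
endloop
endfacet
facet normal 0.992 0.118 -0.039
outer loop
vertex -1.703 3.003 1.9
vertex -1.721 2.838 0.936
vertex -1.816 3.75 1.278
endloop
endfacet
facet normal 0.364 0.072 0.929
outer loop
vertex -2.582 2.776 2.262
vertex -1.703 3.003 1.9
vertex -2.348 3.711 2.098
endloop
endfacet

endsolid


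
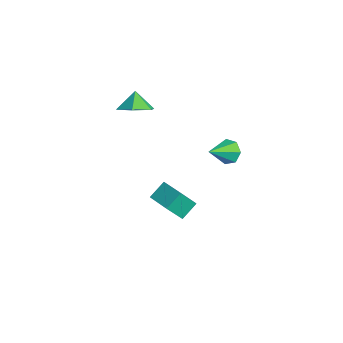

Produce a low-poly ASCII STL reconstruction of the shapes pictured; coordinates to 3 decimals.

solid 
facet normal -0.211 0.790 -0.575
outer loop
vertex 4.216 1.262 2.973
vertex 3.602 0.883 2.678
vertex 3.632 1.347 3.304
endloop
endfacet
facet normal 0.504 0.268 0.821
outer loop
vertex 4.216 1.262 2.973
vertex 3.632 1.347 3.304
vertex 3.978 -0.523 3.702
endloop
endfacet
facet normal -0.211 0.790 -0.576
outer loop
vertex 3.632 1.347 3.304
vertex 3.602 0.883 2.678
vertex 3.025 1.083 3.164
endloop
endfacet
facet normal -0.283 0.149 0.947
outer loop
vertex 3.632 1.347 3.304
vertex 3.025 1.083 3.164
vertex 3.978 -0.523 3.702
endloop
endfacet
facet normal -0.211 0.790 -0.575
outer loop
vertex 3.025 1.083 3.164
vertex 3.602 0.883 2.678
vertex 2.853 0.668 2.657
endloop
endfacet
facet normal -0.800 -0.301 0.518
outer loop
vertex 3.025 1.083 3.164
vertex 2.853 0.668 2.657
vertex 3.978 -0.523 3.702
endloop
endfacet
facet normal -0.211 0.790 -0.576
outer loop
vertex 2.853 0.668 2.657
vertex 3.602 0.883 2.678
vertex 3.244 0.415 2.167
endloop
endfacet
facet normal -0.656 -0.742 -0.140
outer loop
vertex 2.853 0.668 2.657
vertex 3.244 0.415 2.167
vertex 3.978 -0.523 3.702
endloop
endfacet
facet normal -0.212 0.790 -0.575
outer loop
vertex 3.244 0.415 2.167
vertex 3.602 0.883 2.678
vertex 3.905 0.515 2.061
endloop
endfacet
facet normal 0.042 -0.844 -0.535
outer loop
vertex 3.244 0.415 2.167
vertex 3.905 0.515 2.061
vertex 3.978 -0.523 3.702
endloop
endfacet
facet normal -0.211 0.790 -0.575
outer loop
vertex 3.905 0.515 2.061
vertex 3.602 0.883 2.678
vertex 4.338 0.892 2.42
endloop
endfacet
facet normal 0.765 -0.528 -0.368
outer loop
vertex 3.905 0.515 2.061
vertex 4.338 0.892 2.42
vertex 3.978 -0.523 3.702
endloop
endfacet
facet normal -0.211 0.790 -0.575
outer loop
vertex 4.338 0.892 2.42
vertex 3.602 0.883 2.678
vertex 4.216 1.262 2.973
endloop
endfacet
facet normal 0.971 -0.033 0.236
outer loop
vertex 4.338 0.892 2.42
vertex 4.216 1.262 2.973
vertex 3.978 -0.523 3.702
endloop
endfacet
facet normal 0.568 -0.314 -0.761
outer loop
vertex -0.395 -1.477 3.961
vertex -1.246 -1.989 3.537
vertex -1.043 -0.964 3.265
endloop
endfacet
facet normal 0.075 0.835 0.545
outer loop
vertex -0.395 -1.477 3.961
vertex -1.043 -0.964 3.265
vertex -1.894 -1.631 4.403
endloop
endfacet
facet normal 0.569 -0.314 -0.760
outer loop
vertex -1.043 -0.964 3.265
vertex -1.246 -1.989 3.537
vertex -1.893 -1.476 2.841
endloop
endfacet
facet normal -0.544 0.835 0.083
outer loop
vertex -1.043 -0.964 3.265
vertex -1.893 -1.476 2.841
vertex -1.894 -1.631 4.403
endloop
endfacet
facet normal 0.569 -0.314 -0.760
outer loop
vertex -1.893 -1.476 2.841
vertex -1.246 -1.989 3.537
vertex -2.097 -2.501 3.112
endloop
endfacet
facet normal -0.980 0.200 0.019
outer loop
vertex -1.893 -1.476 2.841
vertex -2.097 -2.501 3.112
vertex -1.894 -1.631 4.403
endloop
endfacet
facet normal 0.569 -0.314 -0.761
outer loop
vertex -2.097 -2.501 3.112
vertex -1.246 -1.989 3.537
vertex -1.449 -3.014 3.808
endloop
endfacet
facet normal -0.796 -0.437 0.419
outer loop
vertex -2.097 -2.501 3.112
vertex -1.449 -3.014 3.808
vertex -1.894 -1.631 4.403
endloop
endfacet
facet normal 0.568 -0.314 -0.761
outer loop
vertex -1.449 -3.014 3.808
vertex -1.246 -1.989 3.537
vertex -0.599 -2.502 4.232
endloop
endfacet
facet normal -0.177 -0.436 0.882
outer loop
vertex -1.449 -3.014 3.808
vertex -0.599 -2.502 4.232
vertex -1.894 -1.631 4.403
endloop
endfacet
facet normal 0.568 -0.314 -0.761
outer loop
vertex -0.599 -2.502 4.232
vertex -1.246 -1.989 3.537
vertex -0.395 -1.477 3.961
endloop
endfacet
facet normal 0.258 0.199 0.945
outer loop
vertex -0.599 -2.502 4.232
vertex -0.395 -1.477 3.961
vertex -1.894 -1.631 4.403
endloop
endfacet
facet normal -0.979 -0.147 -0.145
outer loop
vertex -0.055 -0.936 -2.437
vertex 0.01 0.011 -3.835
vertex 0.192 -1.93 -3.1
endloop
endfacet
facet normal -0.038 -0.561 0.827
outer loop
vertex 1.65 -1.711 -2.885
vertex -0.055 -0.936 -2.437
vertex 0.192 -1.93 -3.1
endloop
endfacet
facet normal -0.979 -0.147 -0.145
outer loop
vertex 0.192 -1.93 -3.1
vertex 0.01 0.011 -3.835
vertex 0.257 -0.983 -4.498
endloop
endfacet
facet normal 0.202 -0.815 -0.543
outer loop
vertex 0.257 -0.983 -4.498
vertex 1.65 -1.711 -2.885
vertex 0.192 -1.93 -3.1
endloop
endfacet
facet normal -0.202 0.815 0.543
outer loop
vertex -0.055 -0.936 -2.437
vertex 1.468 0.23 -3.62
vertex 0.01 0.011 -3.835
endloop
endfacet
facet normal -0.038 -0.561 0.827
outer loop
vertex 1.403 -0.717 -2.222
vertex -0.055 -0.936 -2.437
vertex 1.65 -1.711 -2.885
endloop
endfacet
facet normal -0.202 0.815 0.543
outer loop
vertex 1.403 -0.717 -2.222
vertex 1.468 0.23 -3.62
vertex -0.055 -0.936 -2.437
endloop
endfacet
facet normal 0.038 0.561 -0.827
outer loop
vertex 0.01 0.011 -3.835
vertex 1.468 0.23 -3.62
vertex 0.257 -0.983 -4.498
endloop
endfacet
facet normal 0.202 -0.815 -0.543
outer loop
vertex 1.715 -0.764 -4.283
vertex 1.65 -1.711 -2.885
vertex 0.257 -0.983 -4.498
endloop
endfacet
facet normal 0.038 0.561 -0.827
outer loop
vertex 0.257 -0.983 -4.498
vertex 1.468 0.23 -3.62
vertex 1.715 -0.764 -4.283
endloop
endfacet
facet normal 0.979 0.147 0.145
outer loop
vertex 1.715 -0.764 -4.283
vertex 1.403 -0.717 -2.222
vertex 1.65 -1.711 -2.885
endloop
endfacet
facet normal 0.979 0.147 0.145
outer loop
vertex 1.468 0.23 -3.62
vertex 1.403 -0.717 -2.222
vertex 1.715 -0.764 -4.283
endloop
endfacet

endsolid
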